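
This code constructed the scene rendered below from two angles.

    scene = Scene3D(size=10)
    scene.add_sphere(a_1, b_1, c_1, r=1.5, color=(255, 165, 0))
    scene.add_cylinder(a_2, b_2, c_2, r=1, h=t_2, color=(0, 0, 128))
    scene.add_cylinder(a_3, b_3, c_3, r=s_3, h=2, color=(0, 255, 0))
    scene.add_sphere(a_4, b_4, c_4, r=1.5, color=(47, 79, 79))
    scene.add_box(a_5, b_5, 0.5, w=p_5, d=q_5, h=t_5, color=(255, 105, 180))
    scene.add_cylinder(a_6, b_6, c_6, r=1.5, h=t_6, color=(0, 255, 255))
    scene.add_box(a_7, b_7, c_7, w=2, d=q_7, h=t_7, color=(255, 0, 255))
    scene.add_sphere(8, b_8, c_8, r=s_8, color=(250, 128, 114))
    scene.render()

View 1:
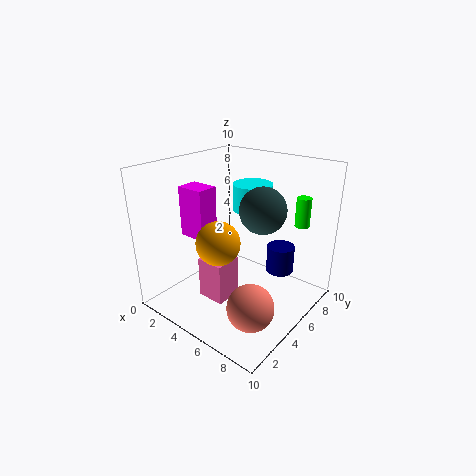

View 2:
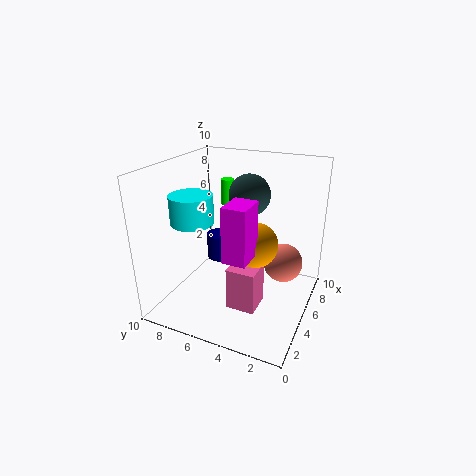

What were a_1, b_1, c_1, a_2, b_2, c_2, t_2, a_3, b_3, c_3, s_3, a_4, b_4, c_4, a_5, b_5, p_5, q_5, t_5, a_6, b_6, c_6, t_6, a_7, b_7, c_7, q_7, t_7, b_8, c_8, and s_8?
a_1 = 4.5, b_1 = 3.5, c_1 = 5, a_2 = 7, b_2 = 7.5, c_2 = 2, t_2 = 2, a_3 = 8.5, b_3 = 7.5, c_3 = 6, s_3 = 0.5, a_4 = 7, b_4 = 5, c_4 = 7.5, a_5 = 3, b_5 = 3, p_5 = 2, q_5 = 2, t_5 = 3, a_6 = 4, b_6 = 8, c_6 = 6, t_6 = 2, a_7 = 1.5, b_7 = 3, c_7 = 5, q_7 = 1.5, t_7 = 3.5, b_8 = 2.5, c_8 = 2, s_8 = 1.5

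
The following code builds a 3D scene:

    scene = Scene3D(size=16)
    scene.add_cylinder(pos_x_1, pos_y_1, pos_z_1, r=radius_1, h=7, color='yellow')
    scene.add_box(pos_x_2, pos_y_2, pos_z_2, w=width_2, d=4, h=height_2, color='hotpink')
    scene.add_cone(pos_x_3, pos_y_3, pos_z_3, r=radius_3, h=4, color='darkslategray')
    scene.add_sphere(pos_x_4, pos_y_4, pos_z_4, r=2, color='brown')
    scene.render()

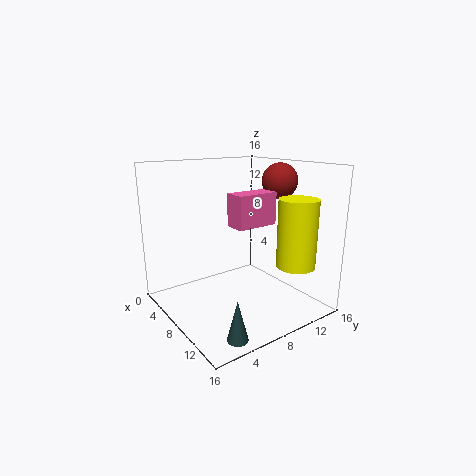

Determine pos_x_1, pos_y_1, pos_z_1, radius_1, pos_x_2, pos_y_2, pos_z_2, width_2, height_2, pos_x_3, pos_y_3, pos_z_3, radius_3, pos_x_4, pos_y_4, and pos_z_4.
pos_x_1 = 14; pos_y_1 = 11; pos_z_1 = 6; radius_1 = 2; pos_x_2 = 12; pos_y_2 = 4; pos_z_2 = 11; width_2 = 2; height_2 = 3; pos_x_3 = 15; pos_y_3 = 3; pos_z_3 = 1; radius_3 = 1; pos_x_4 = 9; pos_y_4 = 13; pos_z_4 = 14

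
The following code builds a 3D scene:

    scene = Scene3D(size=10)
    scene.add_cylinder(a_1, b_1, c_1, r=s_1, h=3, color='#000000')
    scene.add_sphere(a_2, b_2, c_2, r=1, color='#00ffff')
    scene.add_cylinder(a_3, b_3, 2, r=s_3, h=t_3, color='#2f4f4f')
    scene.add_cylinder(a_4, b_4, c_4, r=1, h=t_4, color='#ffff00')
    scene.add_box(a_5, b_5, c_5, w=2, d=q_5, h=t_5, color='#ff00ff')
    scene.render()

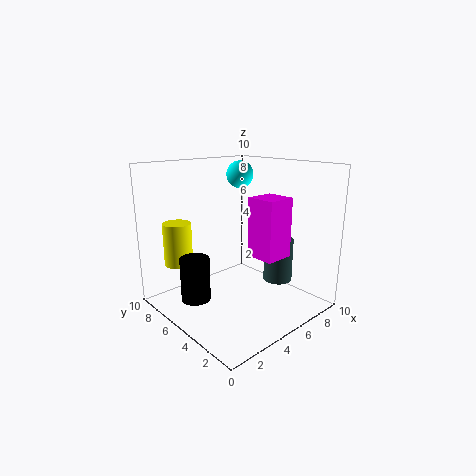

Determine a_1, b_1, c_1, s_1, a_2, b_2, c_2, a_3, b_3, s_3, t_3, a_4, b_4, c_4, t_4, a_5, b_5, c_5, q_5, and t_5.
a_1 = 2, b_1 = 6, c_1 = 1, s_1 = 1, a_2 = 7, b_2 = 7, c_2 = 9, a_3 = 7, b_3 = 3, s_3 = 1, t_3 = 3, a_4 = 2, b_4 = 8, c_4 = 3, t_4 = 3, a_5 = 5, b_5 = 2, c_5 = 4, q_5 = 2, t_5 = 4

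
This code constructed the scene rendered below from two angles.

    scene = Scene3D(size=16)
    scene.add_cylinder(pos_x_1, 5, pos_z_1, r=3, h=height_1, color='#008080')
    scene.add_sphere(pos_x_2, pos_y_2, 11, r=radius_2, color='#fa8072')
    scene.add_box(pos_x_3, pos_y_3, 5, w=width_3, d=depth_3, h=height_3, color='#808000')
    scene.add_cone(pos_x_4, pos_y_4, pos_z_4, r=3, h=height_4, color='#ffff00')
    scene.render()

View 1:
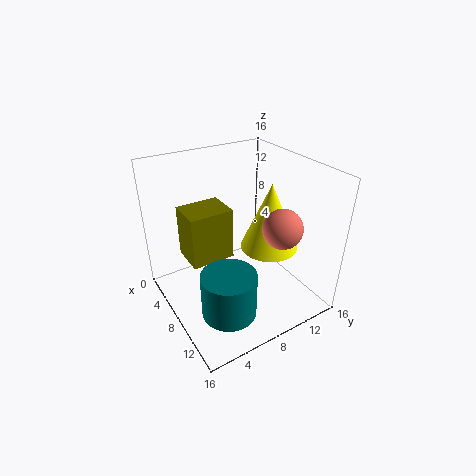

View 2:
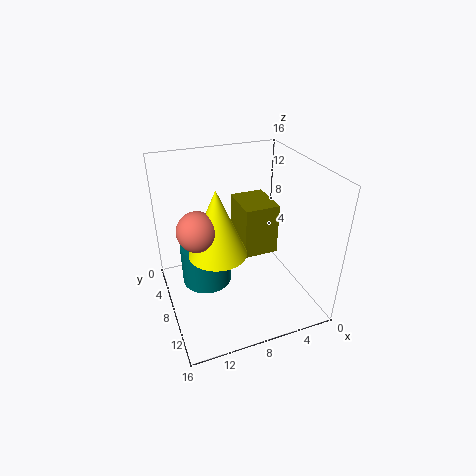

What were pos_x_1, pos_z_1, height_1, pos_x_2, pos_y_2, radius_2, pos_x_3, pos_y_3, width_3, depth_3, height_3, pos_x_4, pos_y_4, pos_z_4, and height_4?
pos_x_1 = 11, pos_z_1 = 1, height_1 = 5, pos_x_2 = 13, pos_y_2 = 10, radius_2 = 2, pos_x_3 = 3, pos_y_3 = 3, width_3 = 4, depth_3 = 5, height_3 = 6, pos_x_4 = 11, pos_y_4 = 10, pos_z_4 = 8, height_4 = 7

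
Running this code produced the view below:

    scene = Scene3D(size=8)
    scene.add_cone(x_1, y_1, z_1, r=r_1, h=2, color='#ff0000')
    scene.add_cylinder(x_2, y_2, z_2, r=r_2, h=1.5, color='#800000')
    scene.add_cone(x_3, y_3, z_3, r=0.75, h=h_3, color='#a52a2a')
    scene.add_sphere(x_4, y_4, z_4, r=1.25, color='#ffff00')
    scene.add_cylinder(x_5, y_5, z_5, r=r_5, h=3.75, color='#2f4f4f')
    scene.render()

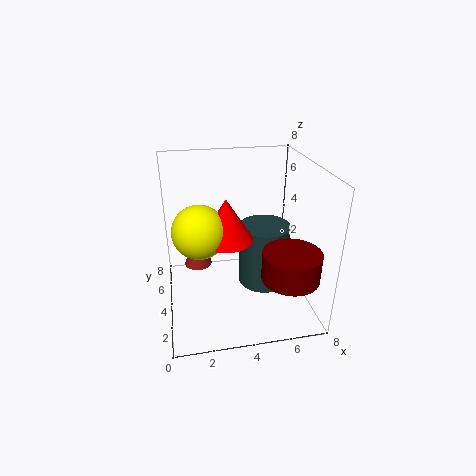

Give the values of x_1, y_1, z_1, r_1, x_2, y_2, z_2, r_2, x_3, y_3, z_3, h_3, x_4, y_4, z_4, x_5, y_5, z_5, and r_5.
x_1 = 3; y_1 = 1.75; z_1 = 5.25; r_1 = 1.25; x_2 = 6.25; y_2 = 1.5; z_2 = 2.75; r_2 = 1.5; x_3 = 1.75; y_3 = 4.25; z_3 = 2.5; h_3 = 2.5; x_4 = 1.75; y_4 = 1.75; z_4 = 5.75; x_5 = 5.75; y_5 = 4.75; z_5 = 0.5; r_5 = 1.5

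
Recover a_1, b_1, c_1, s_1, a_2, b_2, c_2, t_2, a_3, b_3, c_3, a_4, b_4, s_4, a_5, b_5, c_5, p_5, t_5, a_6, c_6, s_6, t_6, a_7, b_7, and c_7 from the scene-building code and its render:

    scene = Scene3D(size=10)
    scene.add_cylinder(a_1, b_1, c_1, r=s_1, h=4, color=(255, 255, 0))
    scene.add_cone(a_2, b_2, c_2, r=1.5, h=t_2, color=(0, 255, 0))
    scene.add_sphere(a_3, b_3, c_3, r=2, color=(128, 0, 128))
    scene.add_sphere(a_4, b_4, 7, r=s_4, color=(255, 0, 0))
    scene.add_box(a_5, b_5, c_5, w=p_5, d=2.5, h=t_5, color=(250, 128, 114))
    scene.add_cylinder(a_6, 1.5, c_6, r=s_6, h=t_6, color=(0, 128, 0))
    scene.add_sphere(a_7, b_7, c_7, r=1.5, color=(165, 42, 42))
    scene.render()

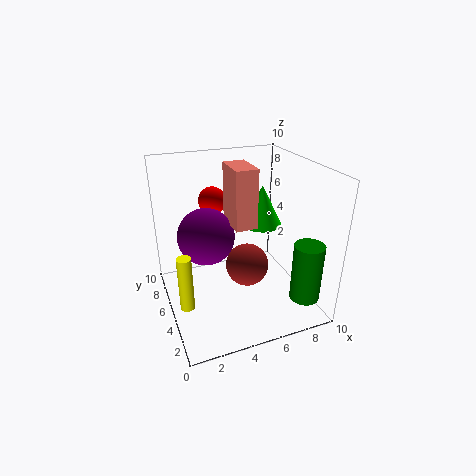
a_1 = 1
b_1 = 4.5
c_1 = 0.5
s_1 = 0.5
a_2 = 7.5
b_2 = 6.5
c_2 = 5
t_2 = 3
a_3 = 3
b_3 = 6
c_3 = 5
a_4 = 4
b_4 = 7.5
s_4 = 1
a_5 = 4.5
b_5 = 4
c_5 = 6
p_5 = 1.5
t_5 = 4
a_6 = 8.5
c_6 = 1.5
s_6 = 1
t_6 = 4
a_7 = 5.5
b_7 = 4.5
c_7 = 3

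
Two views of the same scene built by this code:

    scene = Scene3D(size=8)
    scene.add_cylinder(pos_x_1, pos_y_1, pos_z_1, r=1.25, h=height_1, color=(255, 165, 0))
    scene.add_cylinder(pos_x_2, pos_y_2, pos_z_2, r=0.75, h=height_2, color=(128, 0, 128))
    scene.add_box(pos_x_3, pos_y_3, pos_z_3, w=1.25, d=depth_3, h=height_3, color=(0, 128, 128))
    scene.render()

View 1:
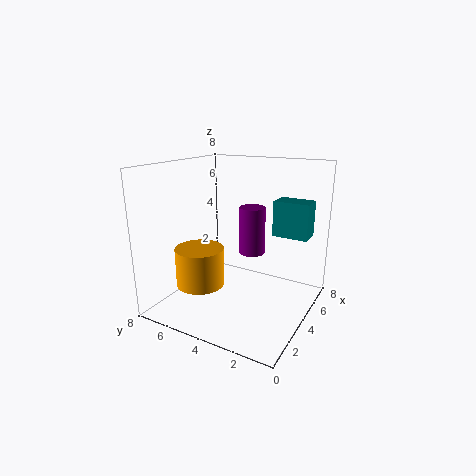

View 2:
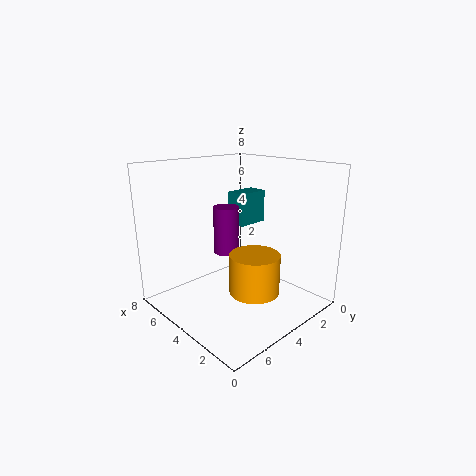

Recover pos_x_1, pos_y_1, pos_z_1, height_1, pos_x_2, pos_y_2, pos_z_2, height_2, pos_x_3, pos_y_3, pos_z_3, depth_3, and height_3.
pos_x_1 = 1.75
pos_y_1 = 5
pos_z_1 = 2
height_1 = 2
pos_x_2 = 5.25
pos_y_2 = 3.75
pos_z_2 = 2.75
height_2 = 2.75
pos_x_3 = 5.25
pos_y_3 = 0.5
pos_z_3 = 4
depth_3 = 2
height_3 = 2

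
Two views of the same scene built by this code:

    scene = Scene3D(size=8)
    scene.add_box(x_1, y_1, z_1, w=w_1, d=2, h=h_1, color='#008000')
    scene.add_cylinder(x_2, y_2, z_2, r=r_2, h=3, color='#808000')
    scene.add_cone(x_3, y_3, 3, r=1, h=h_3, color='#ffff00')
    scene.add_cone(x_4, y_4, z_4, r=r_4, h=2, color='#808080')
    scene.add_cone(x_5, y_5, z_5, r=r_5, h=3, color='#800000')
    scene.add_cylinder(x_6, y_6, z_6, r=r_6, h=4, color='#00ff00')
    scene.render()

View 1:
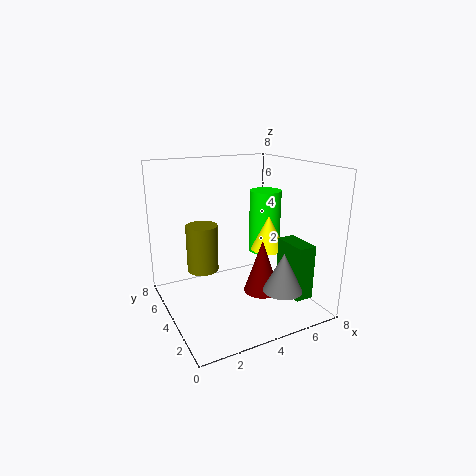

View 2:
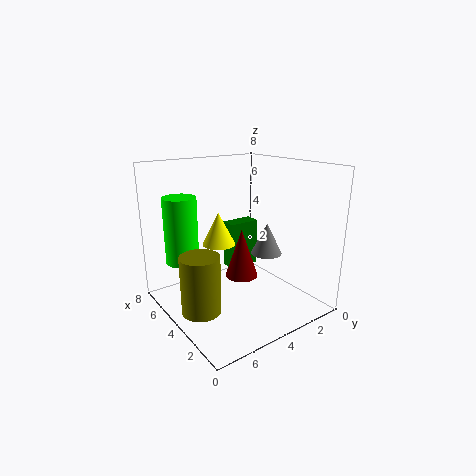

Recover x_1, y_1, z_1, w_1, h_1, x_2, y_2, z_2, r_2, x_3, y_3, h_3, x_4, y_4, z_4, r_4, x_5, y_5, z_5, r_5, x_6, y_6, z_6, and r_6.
x_1 = 6; y_1 = 1; z_1 = 1; w_1 = 1; h_1 = 3; x_2 = 3; y_2 = 7; z_2 = 1; r_2 = 1; x_3 = 6; y_3 = 4; h_3 = 2; x_4 = 5; y_4 = 1; z_4 = 2; r_4 = 1; x_5 = 5; y_5 = 3; z_5 = 1; r_5 = 1; x_6 = 7; y_6 = 6; z_6 = 2; r_6 = 1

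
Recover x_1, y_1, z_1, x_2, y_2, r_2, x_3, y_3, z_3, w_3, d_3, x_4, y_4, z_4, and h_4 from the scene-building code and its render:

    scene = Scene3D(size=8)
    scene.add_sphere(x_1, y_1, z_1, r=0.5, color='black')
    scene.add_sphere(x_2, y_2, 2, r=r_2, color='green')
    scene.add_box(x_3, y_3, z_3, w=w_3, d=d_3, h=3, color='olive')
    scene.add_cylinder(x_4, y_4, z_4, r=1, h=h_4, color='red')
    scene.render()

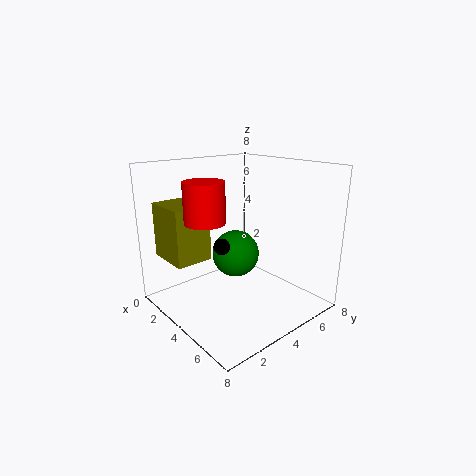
x_1 = 2.5; y_1 = 4; z_1 = 3; x_2 = 2; y_2 = 5.5; r_2 = 1.5; x_3 = 1; y_3 = 0.5; z_3 = 3; w_3 = 2.5; d_3 = 2; x_4 = 4.5; y_4 = 1.5; z_4 = 5.5; h_4 = 2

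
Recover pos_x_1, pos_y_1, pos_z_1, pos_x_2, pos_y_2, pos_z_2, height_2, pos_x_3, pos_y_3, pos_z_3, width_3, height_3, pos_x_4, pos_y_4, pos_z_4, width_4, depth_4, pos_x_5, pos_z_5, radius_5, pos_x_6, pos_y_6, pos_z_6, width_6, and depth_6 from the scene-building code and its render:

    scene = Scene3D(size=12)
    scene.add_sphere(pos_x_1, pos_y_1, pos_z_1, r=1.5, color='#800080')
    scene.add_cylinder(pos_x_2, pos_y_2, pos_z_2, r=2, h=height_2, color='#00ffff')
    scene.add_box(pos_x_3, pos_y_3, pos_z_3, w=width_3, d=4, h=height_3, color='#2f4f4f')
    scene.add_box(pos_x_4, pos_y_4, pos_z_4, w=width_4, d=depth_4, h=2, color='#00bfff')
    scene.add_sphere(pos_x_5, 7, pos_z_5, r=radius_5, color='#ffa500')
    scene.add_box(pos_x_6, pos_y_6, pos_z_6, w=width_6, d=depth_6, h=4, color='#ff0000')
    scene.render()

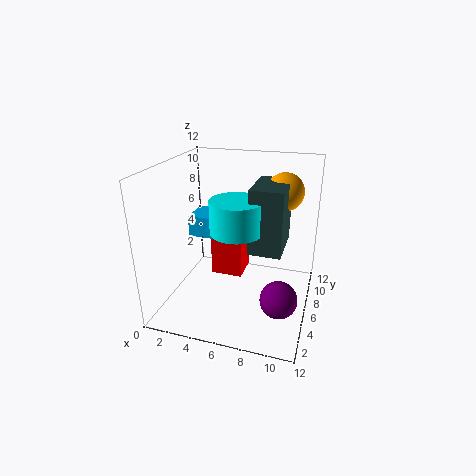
pos_x_1 = 10; pos_y_1 = 4; pos_z_1 = 2; pos_x_2 = 6.5; pos_y_2 = 4; pos_z_2 = 7.5; height_2 = 2.5; pos_x_3 = 7.5; pos_y_3 = 3.5; pos_z_3 = 6; width_3 = 2.5; height_3 = 5; pos_x_4 = 0.5; pos_y_4 = 8; pos_z_4 = 4.5; width_4 = 4; depth_4 = 3; pos_x_5 = 9.5; pos_z_5 = 10; radius_5 = 1.5; pos_x_6 = 2.5; pos_y_6 = 8.5; pos_z_6 = 0.5; width_6 = 3; depth_6 = 3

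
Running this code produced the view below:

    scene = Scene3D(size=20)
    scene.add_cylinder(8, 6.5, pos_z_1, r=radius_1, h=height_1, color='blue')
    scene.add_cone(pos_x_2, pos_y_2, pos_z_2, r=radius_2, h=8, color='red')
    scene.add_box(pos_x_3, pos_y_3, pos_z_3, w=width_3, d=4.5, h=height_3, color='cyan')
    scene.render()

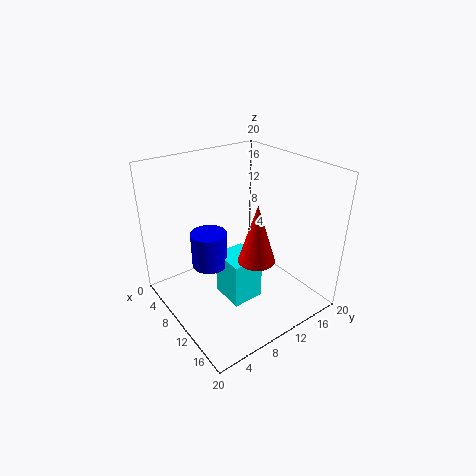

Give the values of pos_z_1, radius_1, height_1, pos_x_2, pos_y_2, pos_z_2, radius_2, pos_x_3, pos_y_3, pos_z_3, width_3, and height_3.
pos_z_1 = 6
radius_1 = 2.5
height_1 = 5
pos_x_2 = 13.5
pos_y_2 = 10.5
pos_z_2 = 8
radius_2 = 2.5
pos_x_3 = 8
pos_y_3 = 7.5
pos_z_3 = 1
width_3 = 5
height_3 = 6.5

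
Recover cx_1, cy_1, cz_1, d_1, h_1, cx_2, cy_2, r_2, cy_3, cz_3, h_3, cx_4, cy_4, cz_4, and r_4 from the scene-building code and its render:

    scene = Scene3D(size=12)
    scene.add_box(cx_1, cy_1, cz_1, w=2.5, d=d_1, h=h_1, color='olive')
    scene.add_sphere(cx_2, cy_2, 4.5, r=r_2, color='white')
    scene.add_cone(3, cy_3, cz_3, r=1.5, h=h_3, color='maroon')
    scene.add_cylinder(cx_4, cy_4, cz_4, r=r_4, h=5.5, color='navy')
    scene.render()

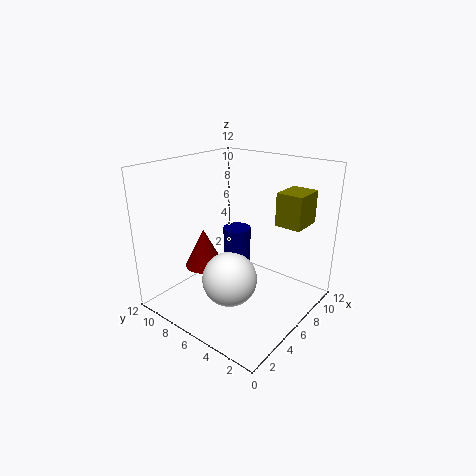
cx_1 = 6, cy_1 = 0.5, cz_1 = 8, d_1 = 2, h_1 = 2.5, cx_2 = 2.5, cy_2 = 4, r_2 = 2, cy_3 = 7, cz_3 = 4.5, h_3 = 3, cx_4 = 4, cy_4 = 4.5, cz_4 = 2.5, r_4 = 1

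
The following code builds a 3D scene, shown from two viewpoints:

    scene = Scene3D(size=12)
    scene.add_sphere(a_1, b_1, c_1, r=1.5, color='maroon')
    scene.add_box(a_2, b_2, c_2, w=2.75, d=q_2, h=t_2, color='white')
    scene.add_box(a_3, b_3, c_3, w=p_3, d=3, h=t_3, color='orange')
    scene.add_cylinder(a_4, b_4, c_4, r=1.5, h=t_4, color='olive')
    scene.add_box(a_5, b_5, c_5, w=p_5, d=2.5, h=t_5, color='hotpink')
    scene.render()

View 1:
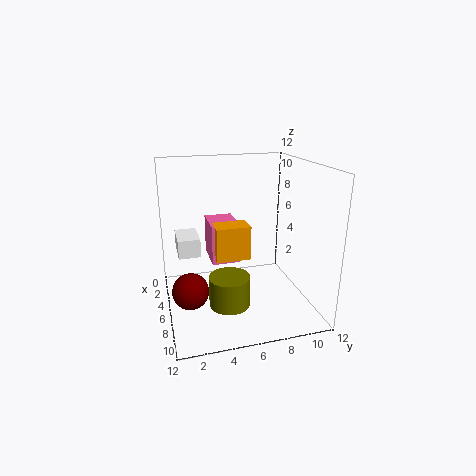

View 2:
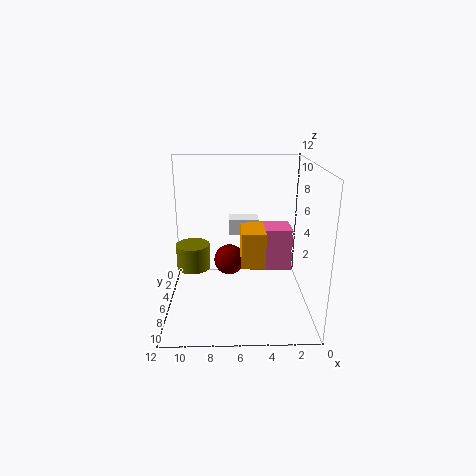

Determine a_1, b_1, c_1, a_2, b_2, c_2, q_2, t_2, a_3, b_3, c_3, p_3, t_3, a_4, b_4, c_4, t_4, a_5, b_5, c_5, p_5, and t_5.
a_1 = 6.75
b_1 = 1.75
c_1 = 2
a_2 = 4
b_2 = 1
c_2 = 5
q_2 = 1.75
t_2 = 1.5
a_3 = 3.75
b_3 = 4.25
c_3 = 3.75
p_3 = 2
t_3 = 3
a_4 = 10
b_4 = 4.25
c_4 = 2.5
t_4 = 2.25
a_5 = 1.5
b_5 = 4
c_5 = 3.25
p_5 = 3.5
t_5 = 3.5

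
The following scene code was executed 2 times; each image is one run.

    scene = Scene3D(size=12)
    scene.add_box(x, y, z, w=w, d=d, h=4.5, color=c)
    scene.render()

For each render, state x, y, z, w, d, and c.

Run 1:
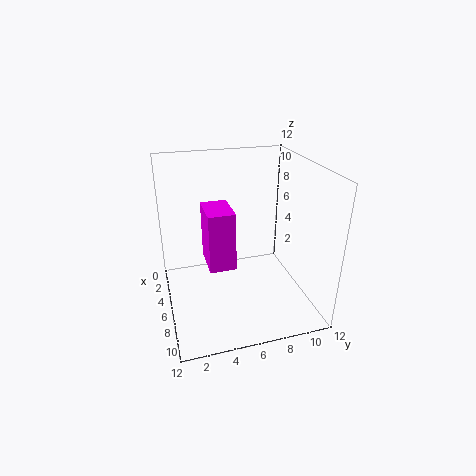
x = 6
y = 3
z = 5
w = 3
d = 2
c = 'magenta'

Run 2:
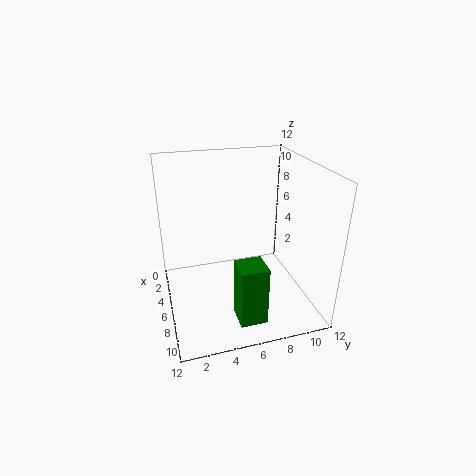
x = 10
y = 4.5
z = 2
w = 2
d = 2
c = 'green'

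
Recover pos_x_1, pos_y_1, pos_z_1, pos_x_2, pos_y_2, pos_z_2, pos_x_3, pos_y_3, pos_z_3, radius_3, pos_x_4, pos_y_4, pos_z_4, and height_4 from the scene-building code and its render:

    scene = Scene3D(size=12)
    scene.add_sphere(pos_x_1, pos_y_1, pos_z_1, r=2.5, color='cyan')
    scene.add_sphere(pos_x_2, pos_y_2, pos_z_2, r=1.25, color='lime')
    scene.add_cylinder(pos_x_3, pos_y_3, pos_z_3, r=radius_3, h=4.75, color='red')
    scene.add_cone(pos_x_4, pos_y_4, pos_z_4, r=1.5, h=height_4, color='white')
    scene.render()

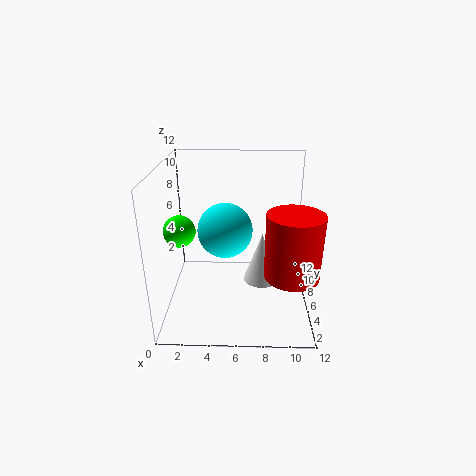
pos_x_1 = 4.75; pos_y_1 = 8.5; pos_z_1 = 5.5; pos_x_2 = 1.5; pos_y_2 = 4.5; pos_z_2 = 7.25; pos_x_3 = 10; pos_y_3 = 2; pos_z_3 = 5; radius_3 = 2; pos_x_4 = 8; pos_y_4 = 5.75; pos_z_4 = 2.25; height_4 = 4.25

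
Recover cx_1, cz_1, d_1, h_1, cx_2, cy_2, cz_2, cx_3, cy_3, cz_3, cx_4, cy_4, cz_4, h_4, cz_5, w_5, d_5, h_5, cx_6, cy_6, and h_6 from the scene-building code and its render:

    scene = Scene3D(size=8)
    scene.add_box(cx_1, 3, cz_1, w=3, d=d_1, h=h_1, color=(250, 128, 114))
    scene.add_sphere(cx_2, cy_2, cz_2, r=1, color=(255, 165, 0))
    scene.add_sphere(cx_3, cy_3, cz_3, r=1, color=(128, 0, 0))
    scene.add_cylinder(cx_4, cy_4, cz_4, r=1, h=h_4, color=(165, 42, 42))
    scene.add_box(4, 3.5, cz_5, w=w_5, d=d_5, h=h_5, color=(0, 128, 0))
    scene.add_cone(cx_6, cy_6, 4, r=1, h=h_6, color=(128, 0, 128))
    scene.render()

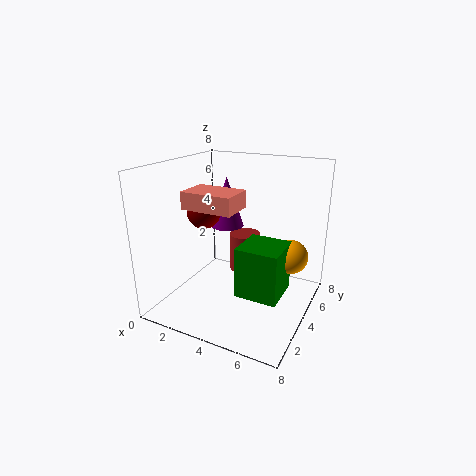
cx_1 = 1
cz_1 = 5.5
d_1 = 2
h_1 = 1
cx_2 = 6.5
cy_2 = 6
cz_2 = 2.5
cx_3 = 1.5
cy_3 = 4.5
cz_3 = 5
cx_4 = 3
cy_4 = 7
cz_4 = 0.5
h_4 = 2.5
cz_5 = 0.5
w_5 = 2.5
d_5 = 2.5
h_5 = 3
cx_6 = 2.5
cy_6 = 5.5
h_6 = 3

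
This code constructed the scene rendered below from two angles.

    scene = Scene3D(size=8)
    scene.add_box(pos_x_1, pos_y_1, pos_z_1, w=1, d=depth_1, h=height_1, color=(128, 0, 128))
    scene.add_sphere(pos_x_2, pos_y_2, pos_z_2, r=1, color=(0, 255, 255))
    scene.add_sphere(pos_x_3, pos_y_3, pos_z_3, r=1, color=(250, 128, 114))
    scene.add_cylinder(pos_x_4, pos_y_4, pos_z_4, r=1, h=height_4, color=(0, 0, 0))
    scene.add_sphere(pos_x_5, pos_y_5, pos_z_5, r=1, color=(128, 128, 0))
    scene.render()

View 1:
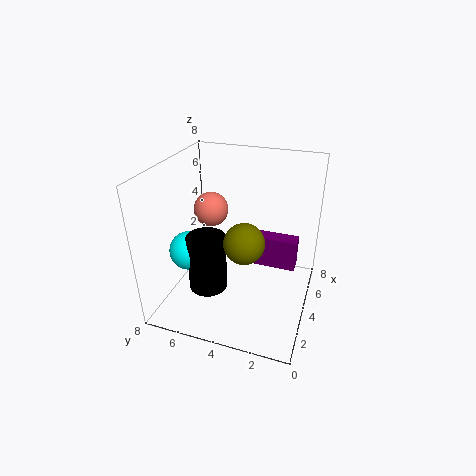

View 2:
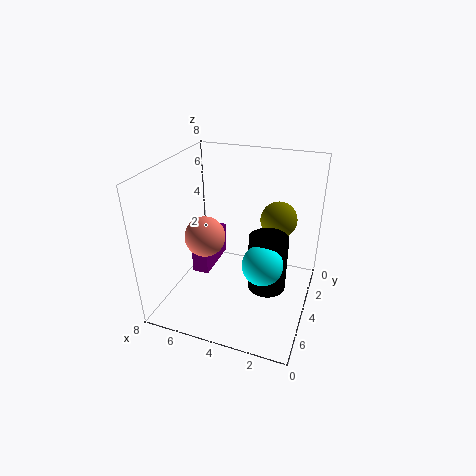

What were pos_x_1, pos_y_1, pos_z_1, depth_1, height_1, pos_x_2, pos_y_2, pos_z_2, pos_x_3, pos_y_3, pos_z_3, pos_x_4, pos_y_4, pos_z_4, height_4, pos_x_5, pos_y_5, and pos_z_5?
pos_x_1 = 6; pos_y_1 = 1; pos_z_1 = 1; depth_1 = 3; height_1 = 2; pos_x_2 = 2; pos_y_2 = 6; pos_z_2 = 4; pos_x_3 = 5; pos_y_3 = 6; pos_z_3 = 5; pos_x_4 = 2; pos_y_4 = 5; pos_z_4 = 2; height_4 = 3; pos_x_5 = 2; pos_y_5 = 3; pos_z_5 = 5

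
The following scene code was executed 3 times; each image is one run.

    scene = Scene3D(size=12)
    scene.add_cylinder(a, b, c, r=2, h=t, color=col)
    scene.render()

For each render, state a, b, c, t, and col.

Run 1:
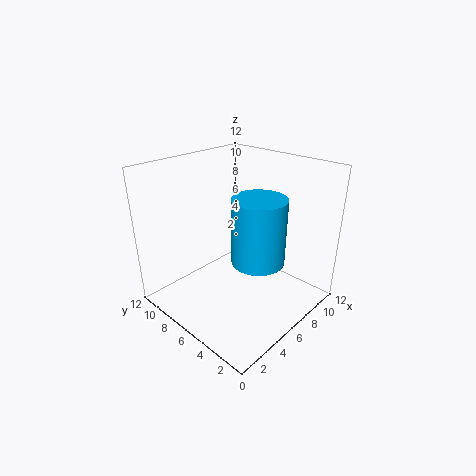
a = 5, b = 3, c = 5.5, t = 5, col = 'deepskyblue'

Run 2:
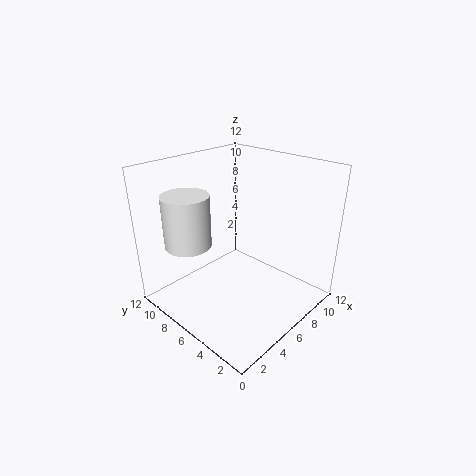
a = 3.5, b = 9.5, c = 5, t = 4.5, col = 'white'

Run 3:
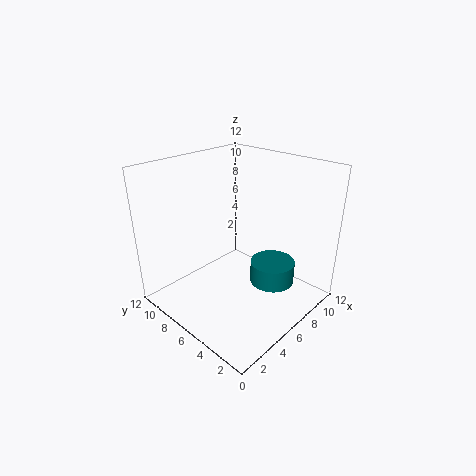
a = 9, b = 4.5, c = 1, t = 2, col = 'teal'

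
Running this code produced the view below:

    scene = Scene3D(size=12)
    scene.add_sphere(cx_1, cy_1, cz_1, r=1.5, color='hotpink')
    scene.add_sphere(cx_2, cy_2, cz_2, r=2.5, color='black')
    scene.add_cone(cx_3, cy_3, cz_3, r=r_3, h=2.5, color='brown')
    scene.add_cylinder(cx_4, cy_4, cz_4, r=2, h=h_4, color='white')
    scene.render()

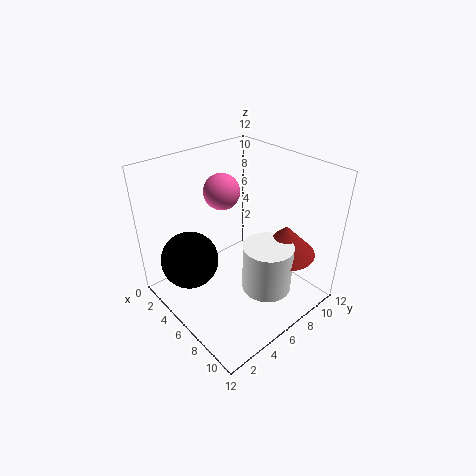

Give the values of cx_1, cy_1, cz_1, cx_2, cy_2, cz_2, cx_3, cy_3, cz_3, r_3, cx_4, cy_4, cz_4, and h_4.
cx_1 = 4; cy_1 = 6; cz_1 = 9.5; cx_2 = 3; cy_2 = 3; cz_2 = 3.5; cx_3 = 9; cy_3 = 8.5; cz_3 = 5; r_3 = 2.5; cx_4 = 9; cy_4 = 6.5; cz_4 = 2.5; h_4 = 4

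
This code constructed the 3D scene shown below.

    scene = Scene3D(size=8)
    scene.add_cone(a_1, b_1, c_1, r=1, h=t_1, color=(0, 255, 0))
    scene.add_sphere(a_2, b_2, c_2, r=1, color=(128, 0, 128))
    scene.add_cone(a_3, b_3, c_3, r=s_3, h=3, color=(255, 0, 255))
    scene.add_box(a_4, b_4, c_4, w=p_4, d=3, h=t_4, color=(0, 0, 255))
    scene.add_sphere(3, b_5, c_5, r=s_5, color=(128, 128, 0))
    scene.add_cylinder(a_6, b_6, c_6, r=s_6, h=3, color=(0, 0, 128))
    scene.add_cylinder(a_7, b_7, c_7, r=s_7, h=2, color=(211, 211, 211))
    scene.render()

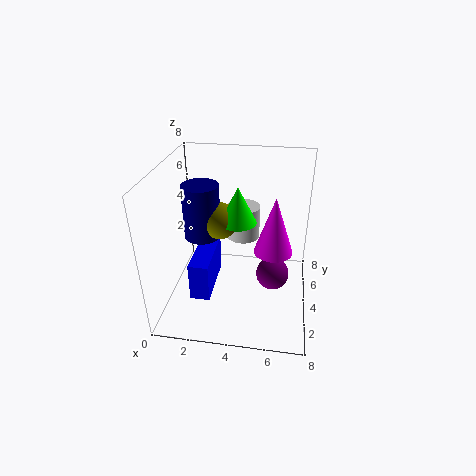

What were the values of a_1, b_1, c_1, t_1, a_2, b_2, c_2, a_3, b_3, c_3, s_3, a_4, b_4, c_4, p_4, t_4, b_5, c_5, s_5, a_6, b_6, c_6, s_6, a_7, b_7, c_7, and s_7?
a_1 = 4; b_1 = 4; c_1 = 5; t_1 = 2; a_2 = 6; b_2 = 5; c_2 = 1; a_3 = 6; b_3 = 3; c_3 = 4; s_3 = 1; a_4 = 2; b_4 = 1; c_4 = 2; p_4 = 1; t_4 = 2; b_5 = 4; c_5 = 5; s_5 = 1; a_6 = 2; b_6 = 4; c_6 = 4; s_6 = 1; a_7 = 4; b_7 = 6; c_7 = 3; s_7 = 1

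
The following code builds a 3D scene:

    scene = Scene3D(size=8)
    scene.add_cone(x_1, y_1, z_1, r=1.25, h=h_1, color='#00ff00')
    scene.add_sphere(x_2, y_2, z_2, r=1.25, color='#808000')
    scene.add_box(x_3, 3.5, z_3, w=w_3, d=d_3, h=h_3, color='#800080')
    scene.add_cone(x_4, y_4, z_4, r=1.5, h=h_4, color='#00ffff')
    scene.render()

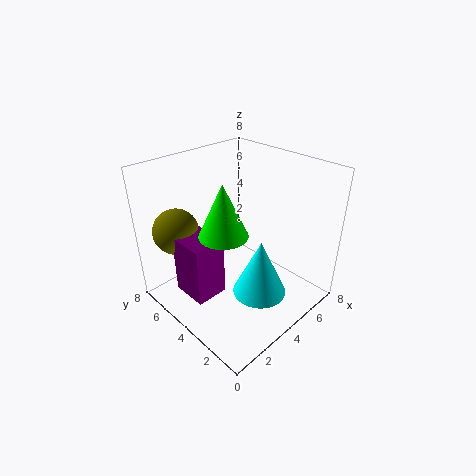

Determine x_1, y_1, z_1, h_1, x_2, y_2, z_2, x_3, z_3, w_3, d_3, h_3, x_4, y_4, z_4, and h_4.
x_1 = 2.5; y_1 = 3.5; z_1 = 5; h_1 = 2.75; x_2 = 1.5; y_2 = 6.25; z_2 = 4.5; x_3 = 0.75; z_3 = 1.5; w_3 = 1.75; d_3 = 2; h_3 = 3.25; x_4 = 4.25; y_4 = 2.5; z_4 = 1; h_4 = 3.25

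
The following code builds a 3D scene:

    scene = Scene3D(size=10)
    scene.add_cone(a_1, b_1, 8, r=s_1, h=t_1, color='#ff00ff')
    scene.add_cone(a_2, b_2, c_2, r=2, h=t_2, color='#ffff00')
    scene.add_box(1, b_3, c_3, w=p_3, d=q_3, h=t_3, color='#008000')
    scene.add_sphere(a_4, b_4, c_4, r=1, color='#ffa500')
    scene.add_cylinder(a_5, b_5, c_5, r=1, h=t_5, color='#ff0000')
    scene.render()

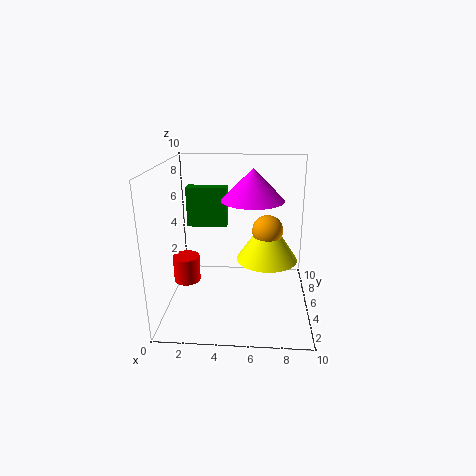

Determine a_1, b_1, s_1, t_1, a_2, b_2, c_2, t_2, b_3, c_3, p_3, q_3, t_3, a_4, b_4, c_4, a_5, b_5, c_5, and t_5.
a_1 = 6; b_1 = 4; s_1 = 2; t_1 = 2; a_2 = 7; b_2 = 4; c_2 = 4; t_2 = 3; b_3 = 7; c_3 = 5; p_3 = 3; q_3 = 1; t_3 = 3; a_4 = 7; b_4 = 4; c_4 = 6; a_5 = 1; b_5 = 6; c_5 = 1; t_5 = 2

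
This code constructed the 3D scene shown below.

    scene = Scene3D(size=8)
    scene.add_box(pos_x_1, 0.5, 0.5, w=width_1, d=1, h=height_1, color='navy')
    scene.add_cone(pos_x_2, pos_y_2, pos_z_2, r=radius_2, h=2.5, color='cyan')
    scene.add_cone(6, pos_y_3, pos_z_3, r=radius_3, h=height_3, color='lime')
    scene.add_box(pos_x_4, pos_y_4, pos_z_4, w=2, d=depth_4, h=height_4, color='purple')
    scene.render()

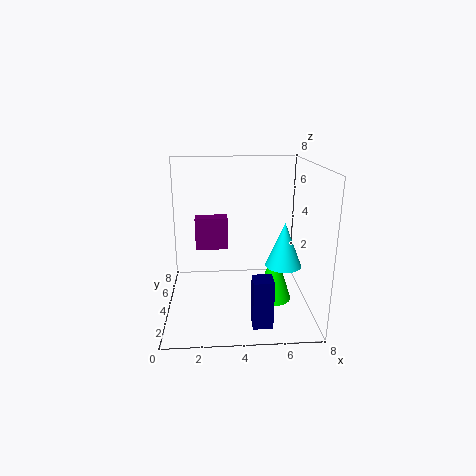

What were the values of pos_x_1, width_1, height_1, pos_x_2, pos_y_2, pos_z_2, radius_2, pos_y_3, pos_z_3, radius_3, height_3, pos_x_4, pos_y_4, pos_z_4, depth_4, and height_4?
pos_x_1 = 4.5, width_1 = 1, height_1 = 2.5, pos_x_2 = 6.5, pos_y_2 = 3.5, pos_z_2 = 2.5, radius_2 = 1, pos_y_3 = 3.5, pos_z_3 = 0.5, radius_3 = 1, height_3 = 3, pos_x_4 = 1.5, pos_y_4 = 6, pos_z_4 = 2.5, depth_4 = 1, height_4 = 2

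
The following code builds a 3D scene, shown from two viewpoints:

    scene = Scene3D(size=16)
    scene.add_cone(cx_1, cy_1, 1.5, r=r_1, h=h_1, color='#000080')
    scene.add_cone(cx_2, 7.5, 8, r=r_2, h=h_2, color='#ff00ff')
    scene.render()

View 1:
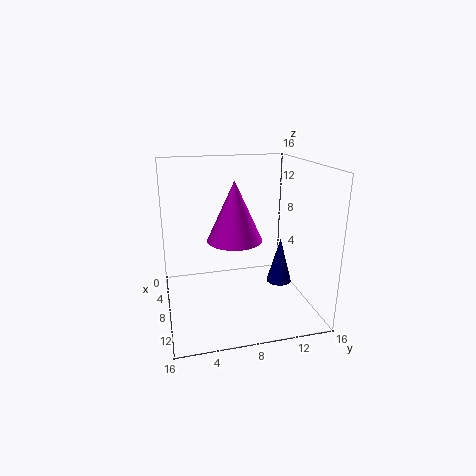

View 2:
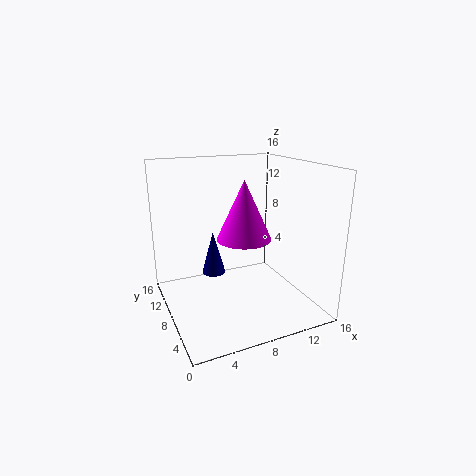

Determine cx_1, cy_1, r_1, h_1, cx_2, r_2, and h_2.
cx_1 = 7
cy_1 = 13.5
r_1 = 1.5
h_1 = 5.5
cx_2 = 8.5
r_2 = 3
h_2 = 6.5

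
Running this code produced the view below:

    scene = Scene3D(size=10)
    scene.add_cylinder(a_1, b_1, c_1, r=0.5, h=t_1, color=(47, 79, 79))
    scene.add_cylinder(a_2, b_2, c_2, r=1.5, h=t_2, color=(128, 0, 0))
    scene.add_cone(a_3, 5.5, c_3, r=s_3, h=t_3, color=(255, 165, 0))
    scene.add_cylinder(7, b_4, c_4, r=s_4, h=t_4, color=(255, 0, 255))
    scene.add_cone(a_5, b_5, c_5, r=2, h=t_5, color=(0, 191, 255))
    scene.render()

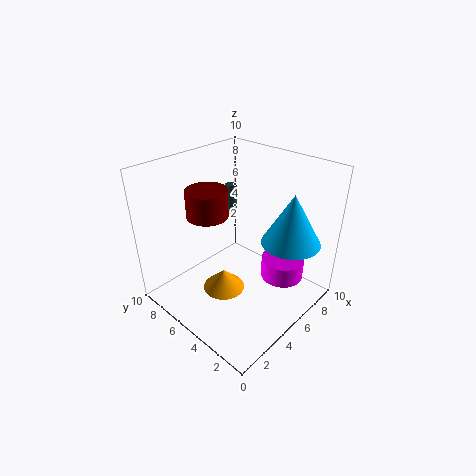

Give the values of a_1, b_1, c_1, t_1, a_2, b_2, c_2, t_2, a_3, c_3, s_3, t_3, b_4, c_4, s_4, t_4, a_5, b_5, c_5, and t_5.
a_1 = 9, b_1 = 9.5, c_1 = 4, t_1 = 2.5, a_2 = 4.5, b_2 = 7.5, c_2 = 6, t_2 = 2, a_3 = 4, c_3 = 1, s_3 = 1.5, t_3 = 1.5, b_4 = 2.5, c_4 = 2, s_4 = 1.5, t_4 = 1.5, a_5 = 7, b_5 = 2, c_5 = 5, t_5 = 3.5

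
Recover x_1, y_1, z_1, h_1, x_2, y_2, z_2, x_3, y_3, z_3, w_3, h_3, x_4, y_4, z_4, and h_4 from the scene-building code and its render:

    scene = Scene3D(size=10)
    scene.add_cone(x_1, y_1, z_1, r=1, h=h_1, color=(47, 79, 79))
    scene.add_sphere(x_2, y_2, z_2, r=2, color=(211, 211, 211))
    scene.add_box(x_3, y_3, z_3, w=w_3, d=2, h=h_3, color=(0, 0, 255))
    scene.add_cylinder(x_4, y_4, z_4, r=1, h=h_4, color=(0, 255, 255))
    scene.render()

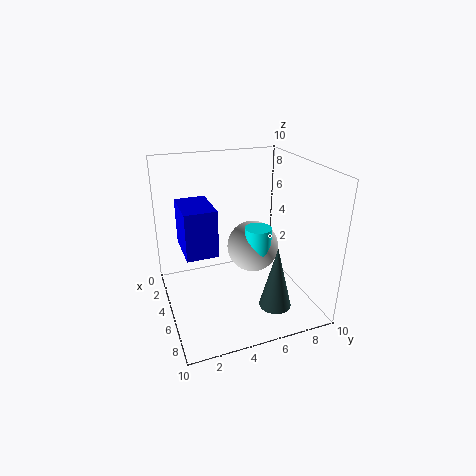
x_1 = 9, y_1 = 6, z_1 = 2, h_1 = 4, x_2 = 3, y_2 = 7, z_2 = 3, x_3 = 4, y_3 = 1, z_3 = 5, w_3 = 3, h_3 = 3, x_4 = 4, y_4 = 7, z_4 = 3, h_4 = 2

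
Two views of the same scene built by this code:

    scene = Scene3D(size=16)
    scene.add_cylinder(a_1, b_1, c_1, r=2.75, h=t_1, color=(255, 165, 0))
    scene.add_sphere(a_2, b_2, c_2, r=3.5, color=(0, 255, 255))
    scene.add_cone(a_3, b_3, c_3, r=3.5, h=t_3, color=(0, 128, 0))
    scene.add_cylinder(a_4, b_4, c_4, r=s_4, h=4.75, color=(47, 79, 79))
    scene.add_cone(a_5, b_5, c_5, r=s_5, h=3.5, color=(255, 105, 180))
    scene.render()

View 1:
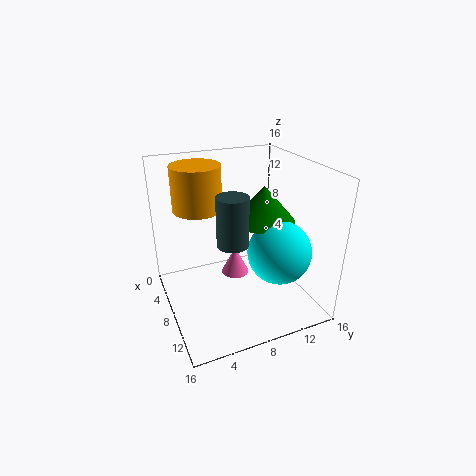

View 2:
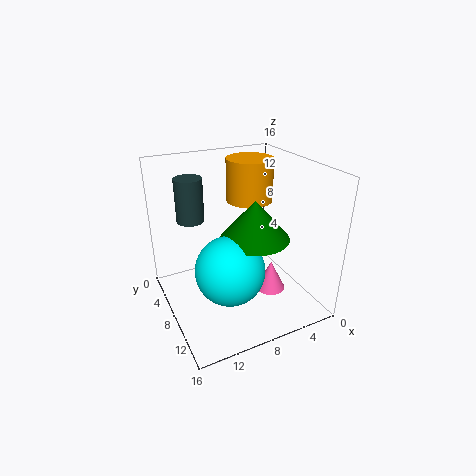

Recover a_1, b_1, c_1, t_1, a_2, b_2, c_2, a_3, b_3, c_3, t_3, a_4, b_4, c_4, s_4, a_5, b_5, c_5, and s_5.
a_1 = 4.75
b_1 = 4.5
c_1 = 10.75
t_1 = 5
a_2 = 10.75
b_2 = 11.75
c_2 = 6.75
a_3 = 7.75
b_3 = 11.25
c_3 = 9.5
t_3 = 4
a_4 = 12.5
b_4 = 5.5
c_4 = 10
s_4 = 1.5
a_5 = 4.25
b_5 = 9.25
c_5 = 1
s_5 = 1.75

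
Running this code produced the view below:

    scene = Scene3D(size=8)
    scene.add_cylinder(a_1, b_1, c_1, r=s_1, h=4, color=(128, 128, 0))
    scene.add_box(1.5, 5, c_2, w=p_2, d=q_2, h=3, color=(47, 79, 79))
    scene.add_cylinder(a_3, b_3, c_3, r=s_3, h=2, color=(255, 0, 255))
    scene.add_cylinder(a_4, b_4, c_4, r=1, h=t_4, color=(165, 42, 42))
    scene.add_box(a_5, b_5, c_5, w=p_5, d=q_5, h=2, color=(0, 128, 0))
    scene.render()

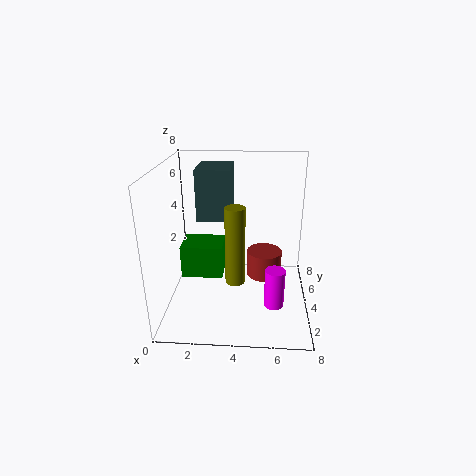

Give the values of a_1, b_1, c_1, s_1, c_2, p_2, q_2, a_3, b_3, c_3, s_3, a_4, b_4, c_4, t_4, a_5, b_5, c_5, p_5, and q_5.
a_1 = 4, b_1 = 2, c_1 = 2.5, s_1 = 0.5, c_2 = 4.5, p_2 = 2, q_2 = 2.5, a_3 = 6, b_3 = 1.5, c_3 = 1.5, s_3 = 0.5, a_4 = 5.5, b_4 = 4.5, c_4 = 1.5, t_4 = 1.5, a_5 = 0.5, b_5 = 4.5, c_5 = 1, p_5 = 2.5, q_5 = 2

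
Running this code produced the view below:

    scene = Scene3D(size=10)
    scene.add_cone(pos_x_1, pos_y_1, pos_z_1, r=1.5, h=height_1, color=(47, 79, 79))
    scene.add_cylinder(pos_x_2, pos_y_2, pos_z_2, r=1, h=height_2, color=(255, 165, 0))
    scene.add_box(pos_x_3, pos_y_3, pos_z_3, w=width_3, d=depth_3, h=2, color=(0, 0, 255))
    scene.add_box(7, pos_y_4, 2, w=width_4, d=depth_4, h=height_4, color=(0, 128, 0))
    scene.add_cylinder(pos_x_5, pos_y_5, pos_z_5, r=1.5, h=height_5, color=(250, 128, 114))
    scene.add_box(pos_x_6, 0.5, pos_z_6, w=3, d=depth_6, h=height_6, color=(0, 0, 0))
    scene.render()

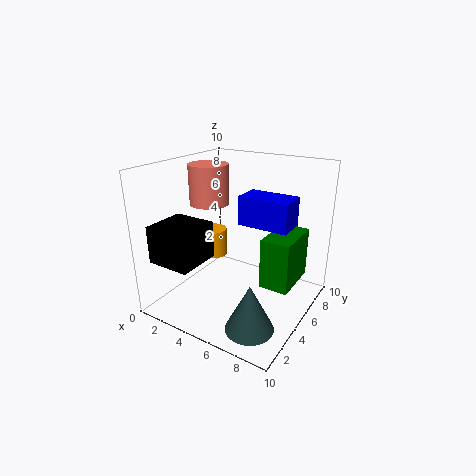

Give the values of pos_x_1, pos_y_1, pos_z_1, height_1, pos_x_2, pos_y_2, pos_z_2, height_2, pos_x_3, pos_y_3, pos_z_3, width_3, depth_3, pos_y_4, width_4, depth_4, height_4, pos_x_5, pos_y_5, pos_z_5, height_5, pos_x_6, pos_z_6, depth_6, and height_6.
pos_x_1 = 8, pos_y_1 = 1.5, pos_z_1 = 1, height_1 = 3, pos_x_2 = 2.5, pos_y_2 = 5.5, pos_z_2 = 3, height_2 = 2, pos_x_3 = 5, pos_y_3 = 5, pos_z_3 = 6, width_3 = 3.5, depth_3 = 2, pos_y_4 = 4.5, width_4 = 2, depth_4 = 3.5, height_4 = 3.5, pos_x_5 = 1.5, pos_y_5 = 6.5, pos_z_5 = 6.5, height_5 = 3, pos_x_6 = 1, pos_z_6 = 4, depth_6 = 3, height_6 = 2.5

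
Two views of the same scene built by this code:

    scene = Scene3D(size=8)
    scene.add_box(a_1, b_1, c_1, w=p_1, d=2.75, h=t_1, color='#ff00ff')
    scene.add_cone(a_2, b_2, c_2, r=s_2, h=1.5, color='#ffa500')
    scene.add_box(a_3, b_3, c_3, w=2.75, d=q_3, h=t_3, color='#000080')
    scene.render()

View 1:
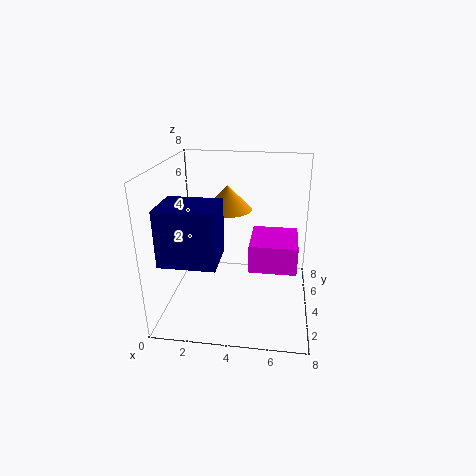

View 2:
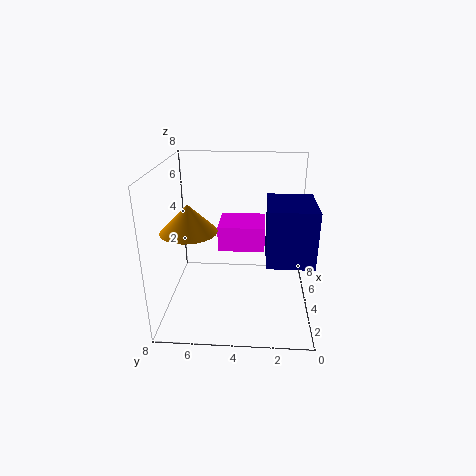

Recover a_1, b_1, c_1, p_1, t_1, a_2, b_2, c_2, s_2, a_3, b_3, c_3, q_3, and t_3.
a_1 = 4.75; b_1 = 2.5; c_1 = 2.75; p_1 = 2.5; t_1 = 1.5; a_2 = 3; b_2 = 6.5; c_2 = 4.75; s_2 = 1.5; a_3 = 0.75; b_3 = 0.25; c_3 = 4; q_3 = 2.25; t_3 = 2.75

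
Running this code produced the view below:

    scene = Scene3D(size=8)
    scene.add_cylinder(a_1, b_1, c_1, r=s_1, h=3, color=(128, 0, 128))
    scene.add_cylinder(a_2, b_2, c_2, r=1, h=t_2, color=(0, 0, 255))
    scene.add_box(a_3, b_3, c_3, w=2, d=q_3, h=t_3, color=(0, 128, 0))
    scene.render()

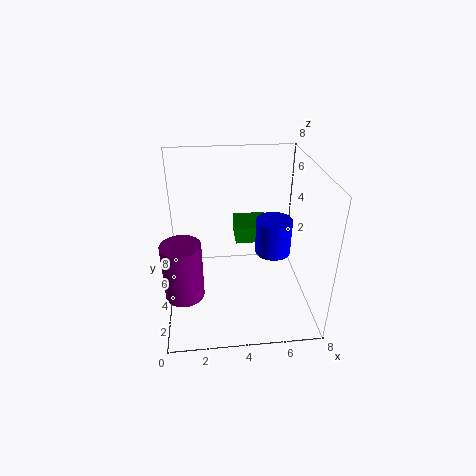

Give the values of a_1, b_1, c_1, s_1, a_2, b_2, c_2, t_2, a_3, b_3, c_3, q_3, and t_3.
a_1 = 1; b_1 = 2; c_1 = 2; s_1 = 1; a_2 = 6; b_2 = 4; c_2 = 3; t_2 = 2; a_3 = 4; b_3 = 5; c_3 = 3; q_3 = 2; t_3 = 1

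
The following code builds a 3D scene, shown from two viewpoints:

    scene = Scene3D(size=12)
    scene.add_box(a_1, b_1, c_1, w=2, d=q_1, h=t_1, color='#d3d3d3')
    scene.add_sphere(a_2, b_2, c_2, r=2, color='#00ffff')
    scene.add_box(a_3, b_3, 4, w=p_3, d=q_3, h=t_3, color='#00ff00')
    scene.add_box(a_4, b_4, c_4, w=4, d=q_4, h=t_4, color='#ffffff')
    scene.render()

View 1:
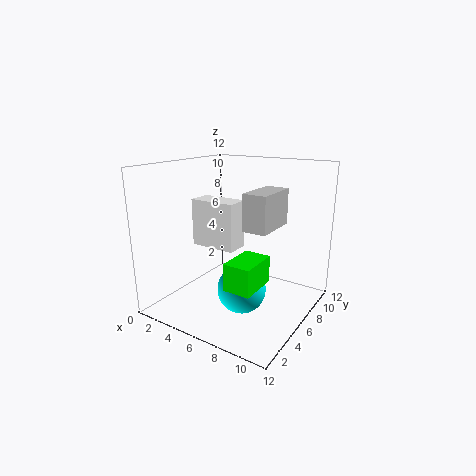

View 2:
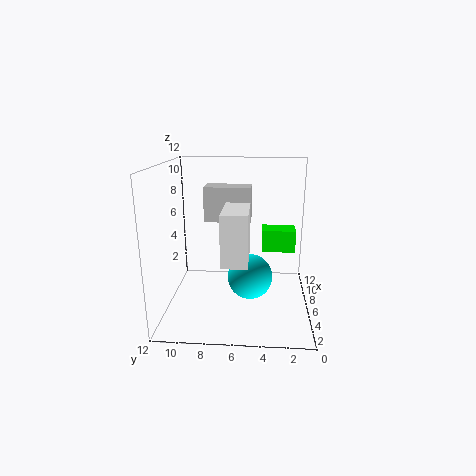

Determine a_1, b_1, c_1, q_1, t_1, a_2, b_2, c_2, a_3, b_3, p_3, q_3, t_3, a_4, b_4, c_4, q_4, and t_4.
a_1 = 7; b_1 = 5; c_1 = 7; q_1 = 4; t_1 = 3; a_2 = 7; b_2 = 5; c_2 = 2; a_3 = 8; b_3 = 1; p_3 = 2; q_3 = 3; t_3 = 2; a_4 = 2; b_4 = 5; c_4 = 5; q_4 = 2; t_4 = 4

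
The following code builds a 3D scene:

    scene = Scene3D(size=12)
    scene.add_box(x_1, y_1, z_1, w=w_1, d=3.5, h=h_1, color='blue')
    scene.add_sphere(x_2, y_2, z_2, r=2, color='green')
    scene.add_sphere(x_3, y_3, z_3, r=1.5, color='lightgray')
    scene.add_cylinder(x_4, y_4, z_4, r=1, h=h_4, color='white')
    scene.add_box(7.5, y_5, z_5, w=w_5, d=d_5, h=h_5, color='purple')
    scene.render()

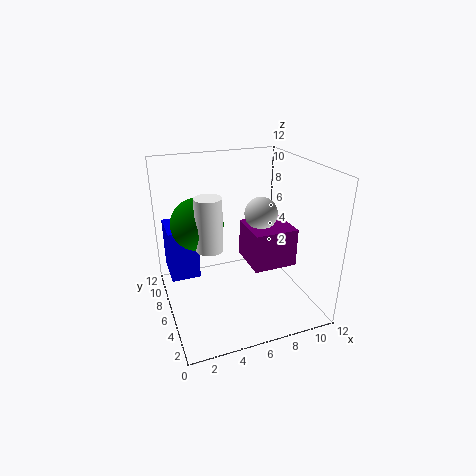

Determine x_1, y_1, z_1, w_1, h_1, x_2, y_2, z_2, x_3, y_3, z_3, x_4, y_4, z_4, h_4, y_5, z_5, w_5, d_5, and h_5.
x_1 = 0.5, y_1 = 7.5, z_1 = 2, w_1 = 2.5, h_1 = 4.5, x_2 = 2.5, y_2 = 5.5, z_2 = 8, x_3 = 9, y_3 = 8, z_3 = 7, x_4 = 3, y_4 = 4, z_4 = 6.5, h_4 = 4, y_5 = 5.5, z_5 = 2.5, w_5 = 4, d_5 = 4, h_5 = 3.5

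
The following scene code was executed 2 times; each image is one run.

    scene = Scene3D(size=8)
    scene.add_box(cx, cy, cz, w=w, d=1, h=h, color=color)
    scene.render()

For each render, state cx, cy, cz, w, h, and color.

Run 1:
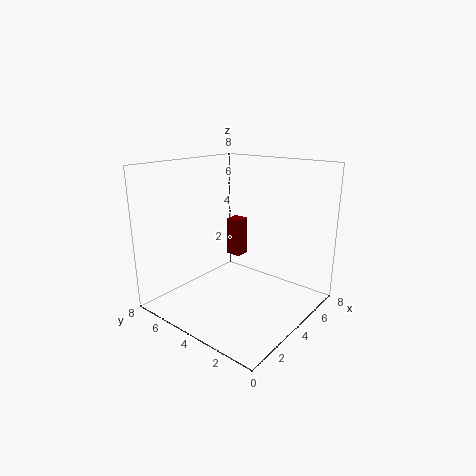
cx = 6.5, cy = 6, cz = 1.5, w = 1, h = 2.5, color = 'maroon'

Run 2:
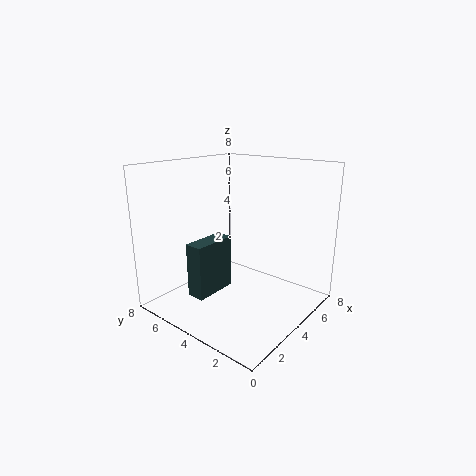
cx = 1.5, cy = 4.5, cz = 1, w = 2.5, h = 3, color = 'darkslategray'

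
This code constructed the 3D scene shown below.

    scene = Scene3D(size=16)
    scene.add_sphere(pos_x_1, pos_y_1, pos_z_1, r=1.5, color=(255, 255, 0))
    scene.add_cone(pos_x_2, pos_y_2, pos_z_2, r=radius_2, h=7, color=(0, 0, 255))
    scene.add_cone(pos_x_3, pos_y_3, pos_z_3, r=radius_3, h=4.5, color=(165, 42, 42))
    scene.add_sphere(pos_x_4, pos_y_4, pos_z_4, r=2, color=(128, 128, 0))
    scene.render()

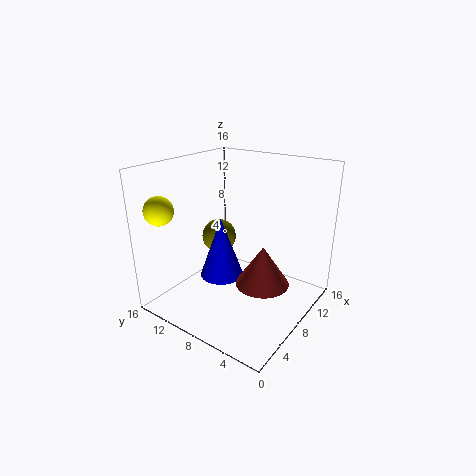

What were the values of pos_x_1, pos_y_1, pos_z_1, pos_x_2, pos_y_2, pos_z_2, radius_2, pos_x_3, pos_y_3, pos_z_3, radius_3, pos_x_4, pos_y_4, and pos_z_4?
pos_x_1 = 1.5
pos_y_1 = 13
pos_z_1 = 12
pos_x_2 = 7.5
pos_y_2 = 10
pos_z_2 = 3
radius_2 = 2.5
pos_x_3 = 8.5
pos_y_3 = 5
pos_z_3 = 3
radius_3 = 3
pos_x_4 = 9
pos_y_4 = 11.5
pos_z_4 = 7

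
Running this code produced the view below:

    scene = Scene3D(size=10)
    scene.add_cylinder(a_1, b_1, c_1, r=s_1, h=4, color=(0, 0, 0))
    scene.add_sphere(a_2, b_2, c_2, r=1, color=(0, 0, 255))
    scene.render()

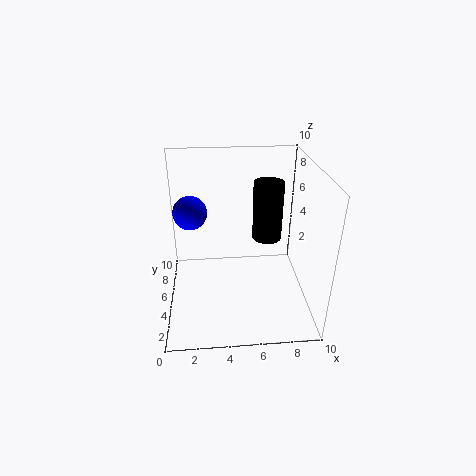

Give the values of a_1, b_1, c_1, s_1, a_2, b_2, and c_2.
a_1 = 7; b_1 = 5; c_1 = 5; s_1 = 1; a_2 = 2; b_2 = 3; c_2 = 8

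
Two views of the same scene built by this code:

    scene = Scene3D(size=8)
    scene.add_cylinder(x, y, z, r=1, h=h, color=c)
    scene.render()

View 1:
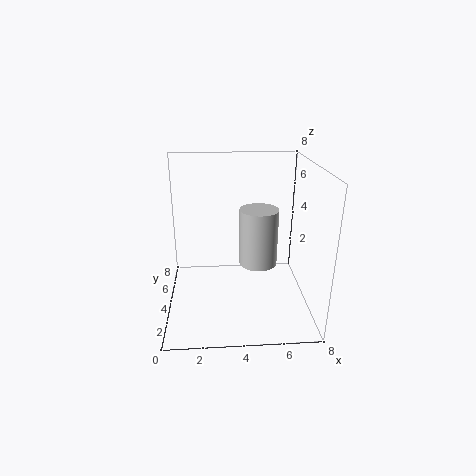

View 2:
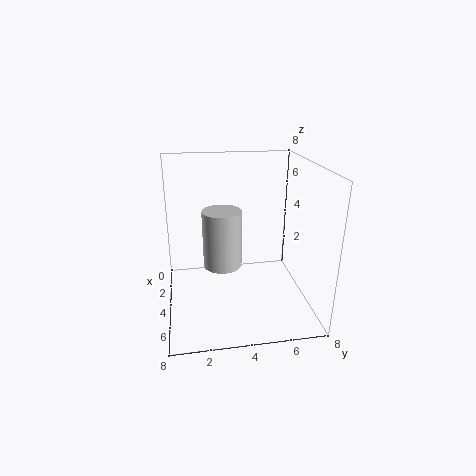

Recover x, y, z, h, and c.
x = 5, y = 3, z = 3, h = 3, c = 'lightgray'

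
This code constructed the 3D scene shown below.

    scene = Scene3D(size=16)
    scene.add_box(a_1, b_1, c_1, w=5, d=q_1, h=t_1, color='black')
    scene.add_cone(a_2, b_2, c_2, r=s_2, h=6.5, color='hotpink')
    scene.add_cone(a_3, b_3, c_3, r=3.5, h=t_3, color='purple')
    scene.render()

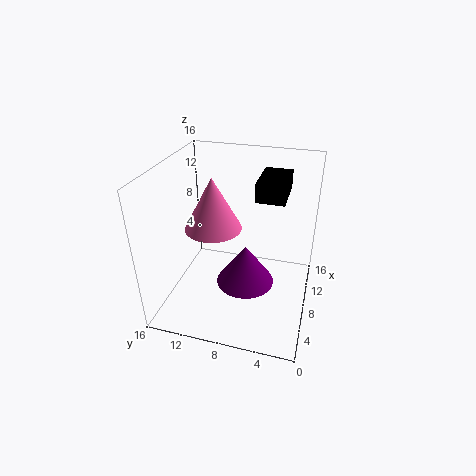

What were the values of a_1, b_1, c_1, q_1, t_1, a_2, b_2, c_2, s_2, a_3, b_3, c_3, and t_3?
a_1 = 7, b_1 = 3, c_1 = 13, q_1 = 3, t_1 = 2, a_2 = 11, b_2 = 12, c_2 = 7, s_2 = 3.5, a_3 = 9.5, b_3 = 7.5, c_3 = 1, t_3 = 5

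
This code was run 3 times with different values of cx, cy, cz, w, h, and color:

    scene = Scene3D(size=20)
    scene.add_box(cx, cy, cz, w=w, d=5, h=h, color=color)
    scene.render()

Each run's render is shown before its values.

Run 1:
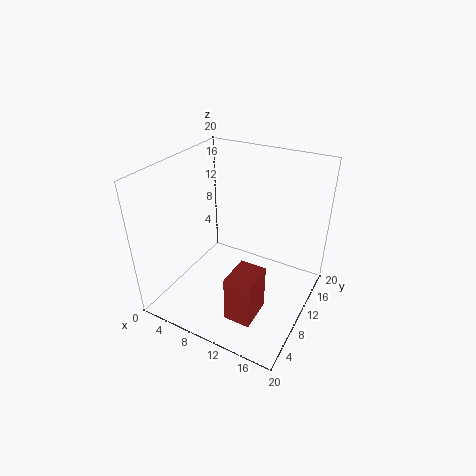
cx = 11, cy = 4.25, cz = 0.25, w = 3.75, h = 6.75, color = 'brown'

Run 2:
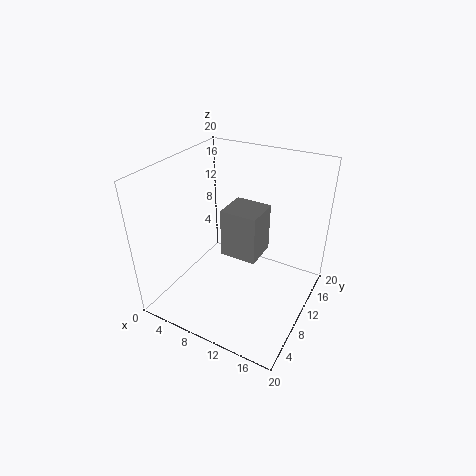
cx = 7.5, cy = 9.5, cz = 6.75, w = 5.25, h = 7, color = 'gray'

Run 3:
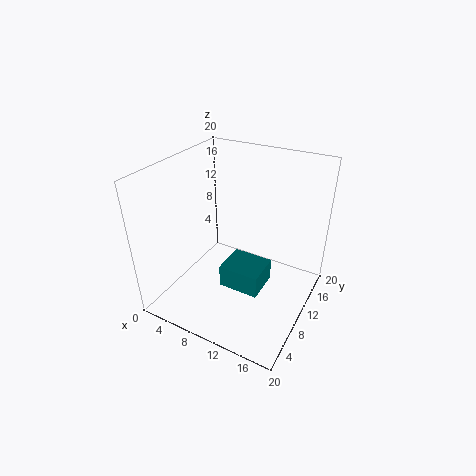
cx = 8.5, cy = 7.25, cz = 3, w = 5.75, h = 3.25, color = 'teal'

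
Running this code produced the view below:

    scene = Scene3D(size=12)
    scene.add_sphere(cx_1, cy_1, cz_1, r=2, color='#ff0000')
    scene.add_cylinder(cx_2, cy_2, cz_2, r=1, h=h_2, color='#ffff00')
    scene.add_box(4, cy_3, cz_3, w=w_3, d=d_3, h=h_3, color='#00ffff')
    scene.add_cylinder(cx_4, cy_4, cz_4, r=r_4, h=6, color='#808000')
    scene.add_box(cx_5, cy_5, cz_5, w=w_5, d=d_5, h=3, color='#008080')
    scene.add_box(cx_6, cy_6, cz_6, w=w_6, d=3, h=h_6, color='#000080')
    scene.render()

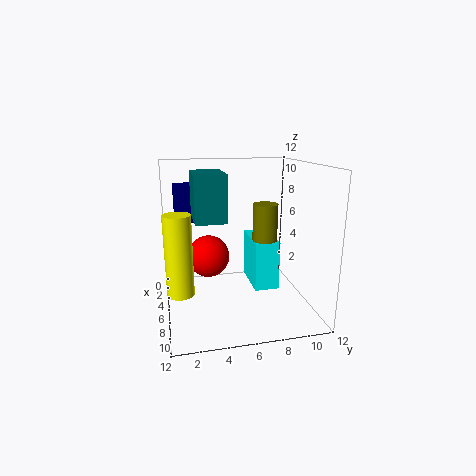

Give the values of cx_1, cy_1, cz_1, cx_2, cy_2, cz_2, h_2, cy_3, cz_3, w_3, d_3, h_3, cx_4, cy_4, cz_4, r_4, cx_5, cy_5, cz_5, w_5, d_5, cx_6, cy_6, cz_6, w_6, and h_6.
cx_1 = 2; cy_1 = 4; cz_1 = 3; cx_2 = 9; cy_2 = 1; cz_2 = 3; h_2 = 6; cy_3 = 7; cz_3 = 2; w_3 = 4; d_3 = 2; h_3 = 4; cx_4 = 7; cy_4 = 8; cz_4 = 3; r_4 = 1; cx_5 = 9; cy_5 = 2; cz_5 = 9; w_5 = 3; d_5 = 2; cx_6 = 1; cy_6 = 1; cz_6 = 7; w_6 = 3; h_6 = 3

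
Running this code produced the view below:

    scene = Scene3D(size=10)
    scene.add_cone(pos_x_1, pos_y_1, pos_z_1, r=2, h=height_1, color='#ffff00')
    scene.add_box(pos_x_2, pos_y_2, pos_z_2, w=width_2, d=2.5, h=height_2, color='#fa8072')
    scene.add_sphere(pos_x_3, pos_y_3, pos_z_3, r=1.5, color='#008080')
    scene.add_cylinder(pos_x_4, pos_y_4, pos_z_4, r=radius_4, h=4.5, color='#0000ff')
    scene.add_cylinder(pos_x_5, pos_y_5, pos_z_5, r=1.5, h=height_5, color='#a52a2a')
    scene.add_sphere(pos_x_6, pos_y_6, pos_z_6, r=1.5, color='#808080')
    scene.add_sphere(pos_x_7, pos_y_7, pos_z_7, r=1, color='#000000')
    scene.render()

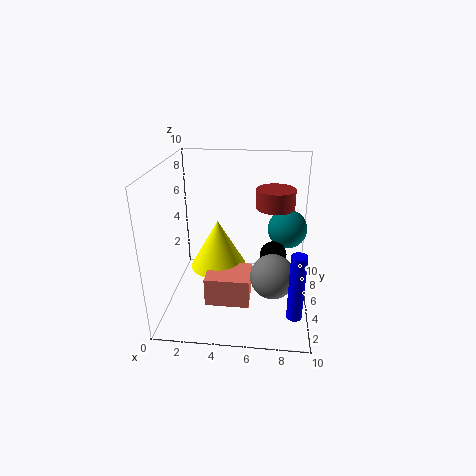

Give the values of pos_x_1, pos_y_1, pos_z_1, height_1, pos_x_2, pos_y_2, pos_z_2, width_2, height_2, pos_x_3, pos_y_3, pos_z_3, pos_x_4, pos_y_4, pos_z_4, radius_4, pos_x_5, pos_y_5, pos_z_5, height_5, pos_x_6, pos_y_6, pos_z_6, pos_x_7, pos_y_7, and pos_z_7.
pos_x_1 = 3.5, pos_y_1 = 5.5, pos_z_1 = 2.5, height_1 = 3.5, pos_x_2 = 3, pos_y_2 = 2.5, pos_z_2 = 1, width_2 = 3, height_2 = 2, pos_x_3 = 8.5, pos_y_3 = 8, pos_z_3 = 4.5, pos_x_4 = 9, pos_y_4 = 2, pos_z_4 = 1, radius_4 = 0.5, pos_x_5 = 7.5, pos_y_5 = 8.5, pos_z_5 = 6, height_5 = 1.5, pos_x_6 = 7.5, pos_y_6 = 3.5, pos_z_6 = 3, pos_x_7 = 7.5, pos_y_7 = 6.5, pos_z_7 = 3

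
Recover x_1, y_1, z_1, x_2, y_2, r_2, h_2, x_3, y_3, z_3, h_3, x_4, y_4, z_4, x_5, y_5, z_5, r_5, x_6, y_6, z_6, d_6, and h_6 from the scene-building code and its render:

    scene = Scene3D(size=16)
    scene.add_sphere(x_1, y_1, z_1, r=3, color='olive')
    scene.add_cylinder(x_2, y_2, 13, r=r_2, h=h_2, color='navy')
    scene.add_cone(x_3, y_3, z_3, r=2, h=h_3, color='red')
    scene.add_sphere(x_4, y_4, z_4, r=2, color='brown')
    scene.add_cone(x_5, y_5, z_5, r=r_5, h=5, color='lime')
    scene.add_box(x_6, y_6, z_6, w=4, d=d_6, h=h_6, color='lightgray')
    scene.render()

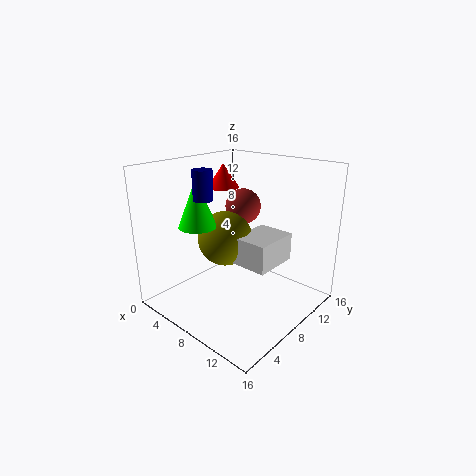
x_1 = 7
y_1 = 7
z_1 = 8
x_2 = 7
y_2 = 4
r_2 = 1
h_2 = 3
x_3 = 2
y_3 = 12
z_3 = 12
h_3 = 3
x_4 = 7
y_4 = 10
z_4 = 11
x_5 = 6
y_5 = 4
z_5 = 10
r_5 = 2
x_6 = 9
y_6 = 6
z_6 = 6
d_6 = 5
h_6 = 3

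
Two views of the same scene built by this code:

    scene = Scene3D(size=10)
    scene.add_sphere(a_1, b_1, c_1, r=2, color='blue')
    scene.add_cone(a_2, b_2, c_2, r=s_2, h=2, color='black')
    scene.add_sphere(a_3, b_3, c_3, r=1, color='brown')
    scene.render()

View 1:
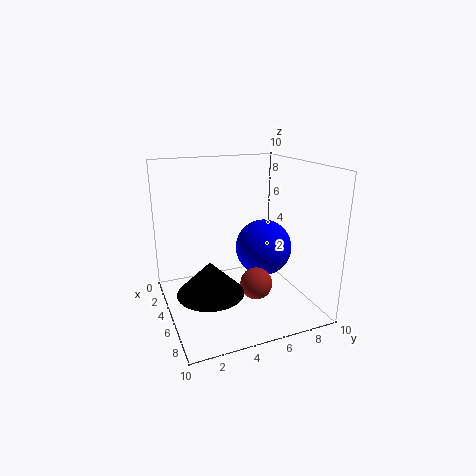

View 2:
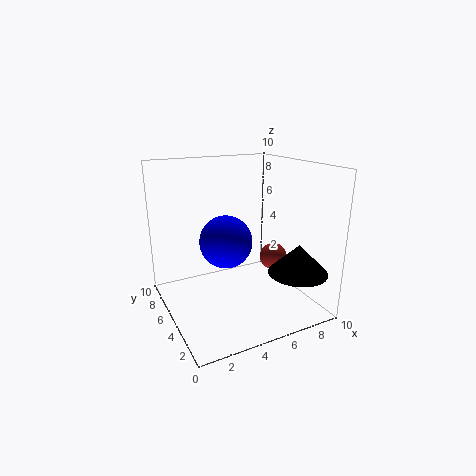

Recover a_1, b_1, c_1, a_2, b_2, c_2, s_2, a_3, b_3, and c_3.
a_1 = 5
b_1 = 7
c_1 = 4
a_2 = 8
b_2 = 2
c_2 = 3
s_2 = 2
a_3 = 8
b_3 = 5
c_3 = 3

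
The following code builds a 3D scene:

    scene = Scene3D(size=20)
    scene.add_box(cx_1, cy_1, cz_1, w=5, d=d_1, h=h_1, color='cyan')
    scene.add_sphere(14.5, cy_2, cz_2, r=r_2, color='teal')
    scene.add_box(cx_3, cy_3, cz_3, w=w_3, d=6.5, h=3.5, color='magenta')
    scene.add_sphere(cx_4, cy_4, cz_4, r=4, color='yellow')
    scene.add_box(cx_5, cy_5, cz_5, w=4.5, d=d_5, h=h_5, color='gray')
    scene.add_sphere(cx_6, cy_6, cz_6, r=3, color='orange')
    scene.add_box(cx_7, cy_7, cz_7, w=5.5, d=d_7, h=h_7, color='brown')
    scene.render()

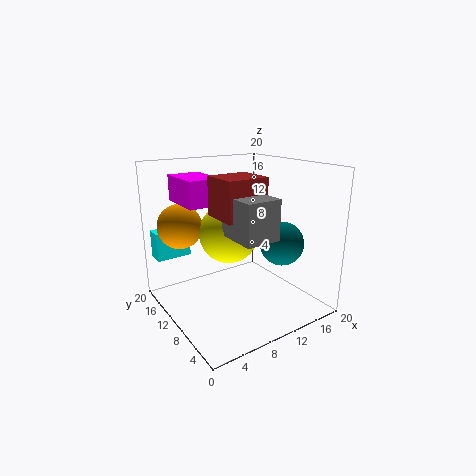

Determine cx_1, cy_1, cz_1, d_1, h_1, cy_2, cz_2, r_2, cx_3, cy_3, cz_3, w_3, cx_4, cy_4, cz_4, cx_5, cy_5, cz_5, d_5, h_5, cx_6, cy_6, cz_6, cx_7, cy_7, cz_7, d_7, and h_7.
cx_1 = 0.5; cy_1 = 16; cz_1 = 6.5; d_1 = 2.5; h_1 = 4; cy_2 = 6; cz_2 = 9.5; r_2 = 3; cx_3 = 3; cy_3 = 10; cz_3 = 15; w_3 = 4.5; cx_4 = 8.5; cy_4 = 10; cz_4 = 11; cx_5 = 6; cy_5 = 2; cz_5 = 12; d_5 = 5.5; h_5 = 5; cx_6 = 3; cy_6 = 13.5; cz_6 = 12; cx_7 = 5.5; cy_7 = 5; cz_7 = 14; d_7 = 5; h_7 = 5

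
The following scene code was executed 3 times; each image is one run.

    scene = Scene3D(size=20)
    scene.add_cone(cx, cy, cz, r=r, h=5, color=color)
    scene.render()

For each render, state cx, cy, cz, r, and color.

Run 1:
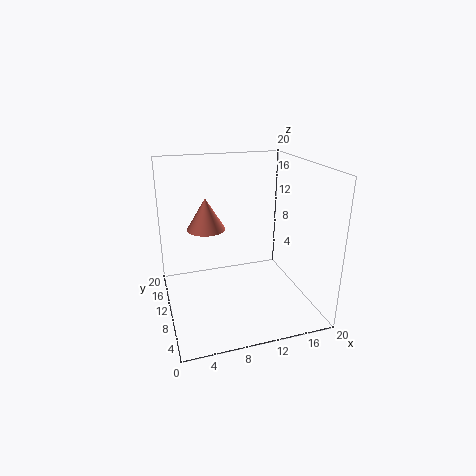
cx = 7
cy = 17
cz = 9
r = 3
color = 'salmon'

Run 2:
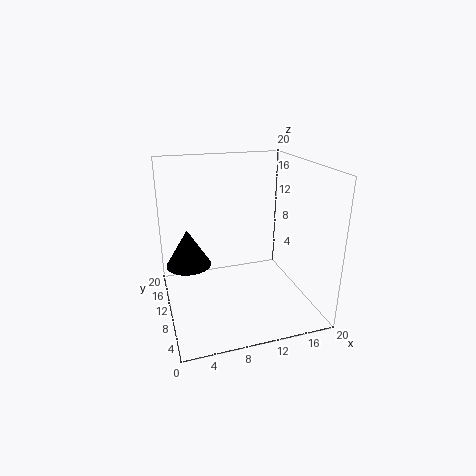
cx = 3
cy = 10
cz = 7
r = 3
color = 'black'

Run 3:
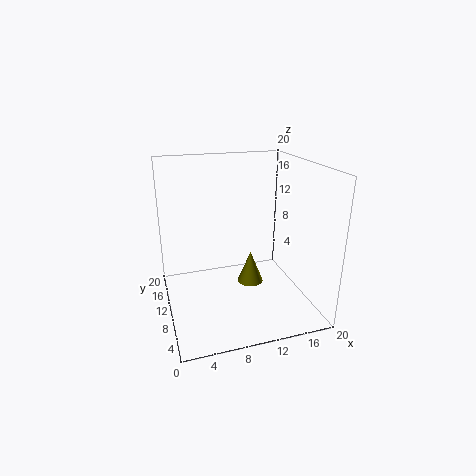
cx = 13
cy = 13
cz = 1
r = 2
color = 'olive'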